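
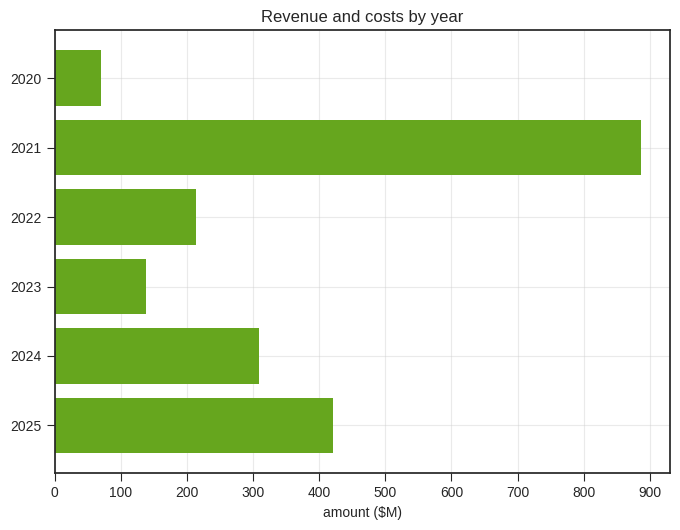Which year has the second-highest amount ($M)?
2025

Top 3: 2021 ≈ 900, 2025 ≈ 400, 2024 ≈ 300.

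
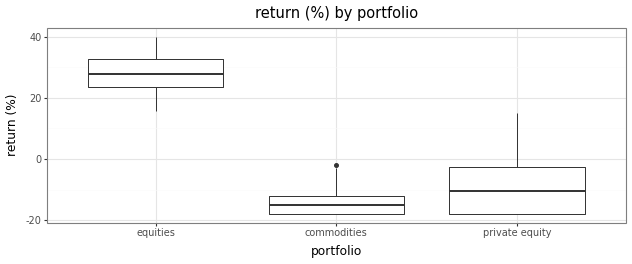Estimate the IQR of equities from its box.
≈ 10

Q3 ≈ 35, Q1 ≈ 25; IQR ≈ 10.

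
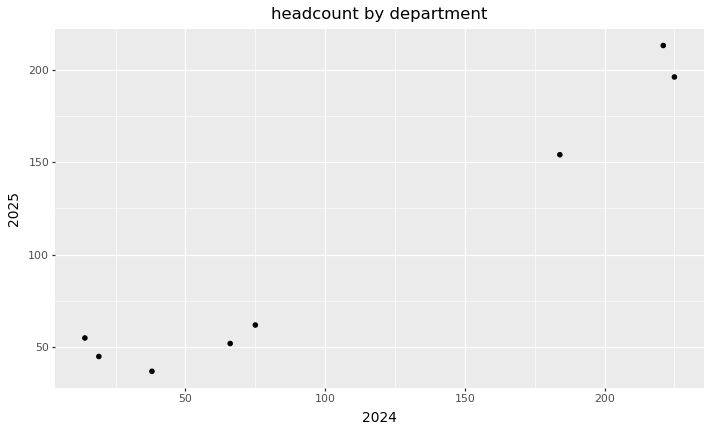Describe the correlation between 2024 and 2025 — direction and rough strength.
Points are positively correlated; strong (|r| ≈ 1.0).

positive, strong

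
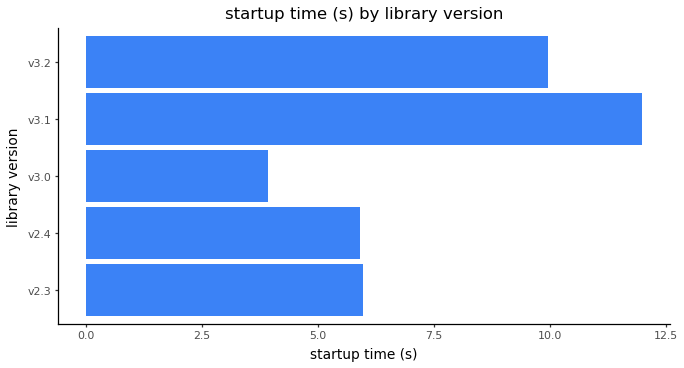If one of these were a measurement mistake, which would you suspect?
v3.1

v3.1 ≈ 12; the rest sit between ≈ 4 and ≈ 10.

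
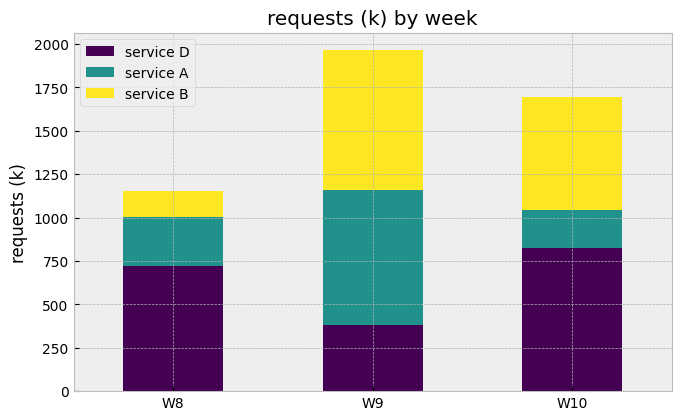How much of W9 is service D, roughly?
≈ 400

service D top ≈ 400, bottom ≈ 0; segment ≈ 400.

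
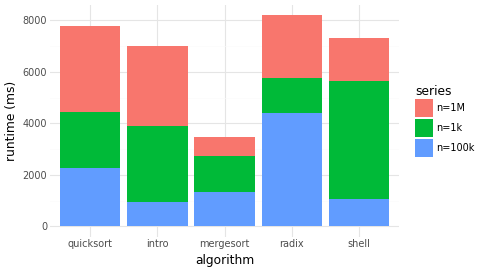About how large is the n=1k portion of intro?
n=1k top ≈ 4000, bottom ≈ 1000; segment ≈ 3000.

≈ 3000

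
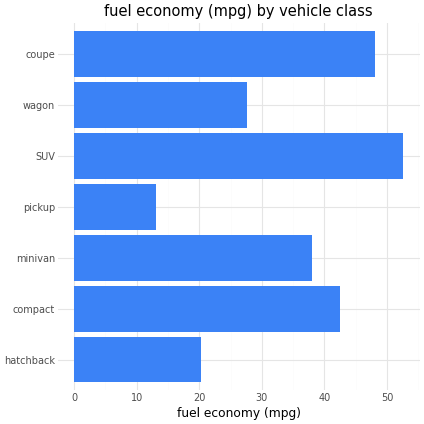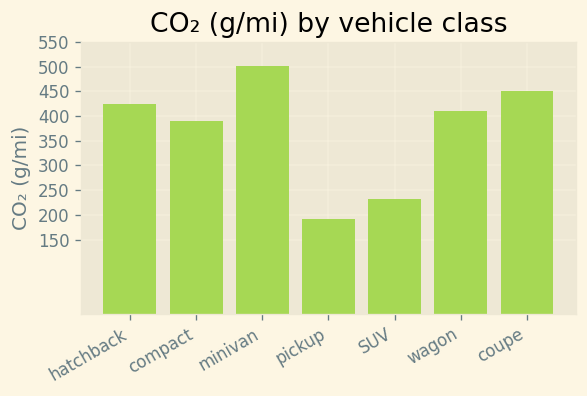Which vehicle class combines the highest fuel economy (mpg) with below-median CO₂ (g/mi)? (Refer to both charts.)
Chart 2 median CO₂ (g/mi) ≈ 400; below-median vehicle classes: compact, pickup, SUV. Among those, SUV has the highest fuel economy (mpg) (≈ 55).

SUV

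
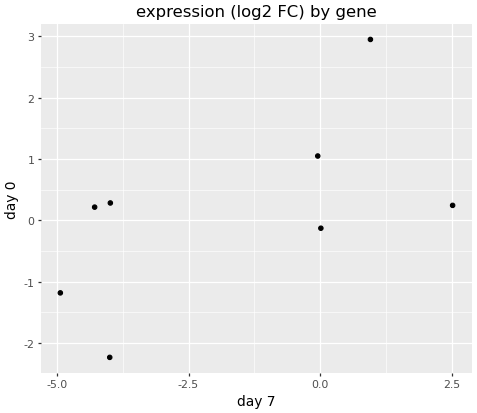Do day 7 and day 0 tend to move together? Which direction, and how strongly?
Points are positively correlated; moderate (|r| ≈ 0.6).

positive, moderate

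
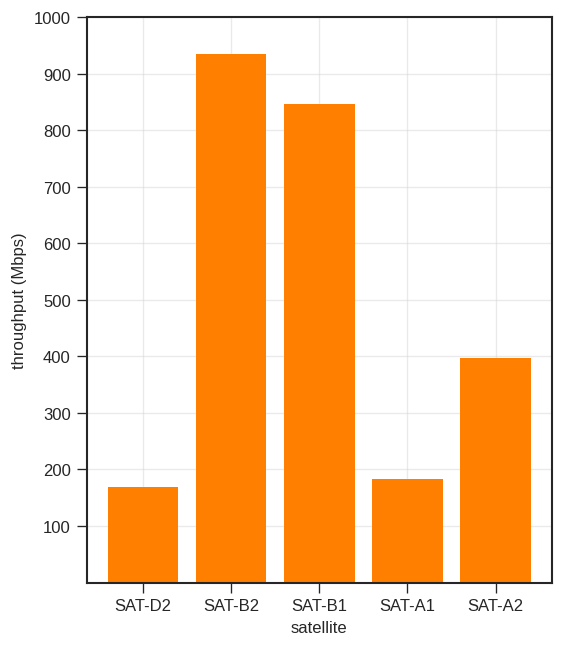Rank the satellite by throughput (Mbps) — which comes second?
Top 3: SAT-B2 ≈ 900, SAT-B1 ≈ 800, SAT-A2 ≈ 400.

SAT-B1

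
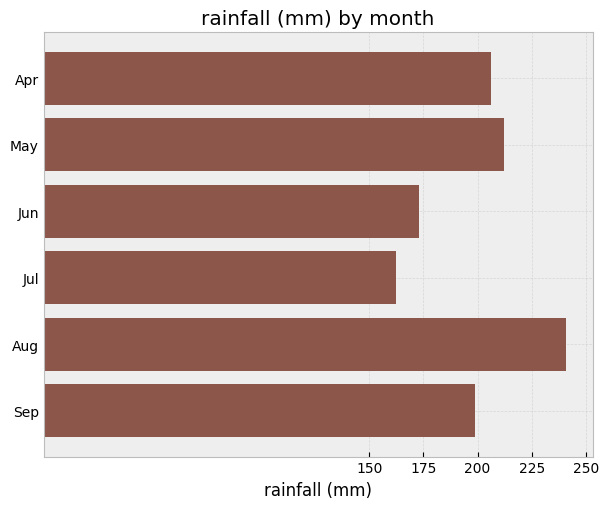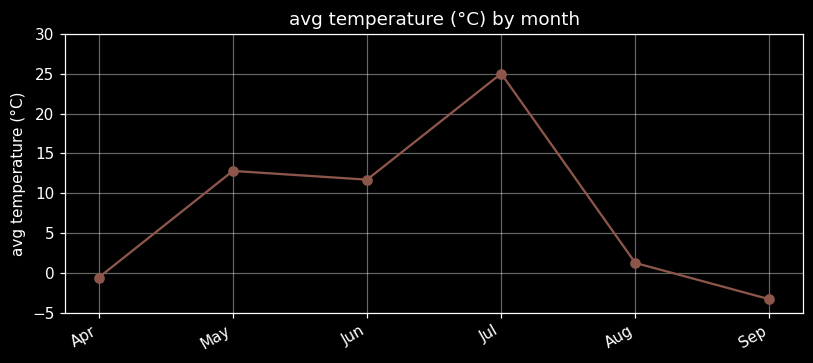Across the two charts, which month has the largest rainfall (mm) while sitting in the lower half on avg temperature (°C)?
Aug

Chart 2 median avg temperature (°C) ≈ 5; below-median months: Apr, Aug, Sep. Among those, Aug has the highest rainfall (mm) (≈ 250).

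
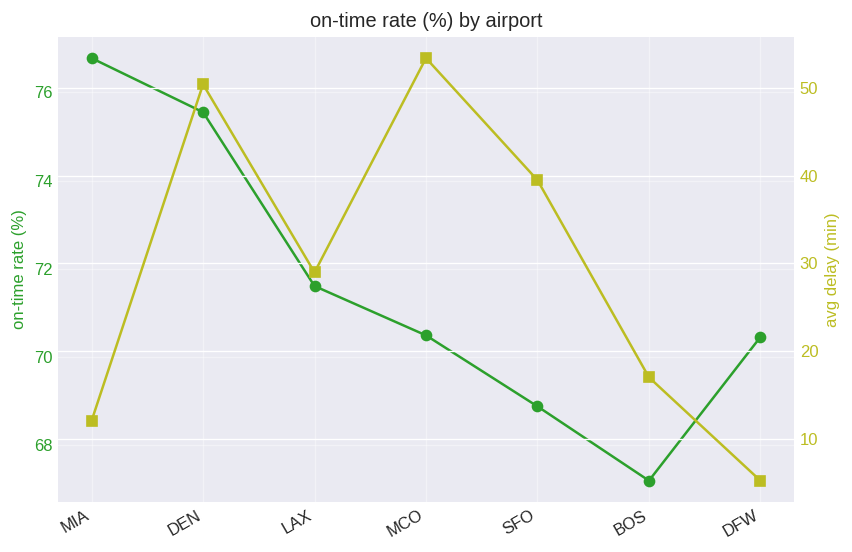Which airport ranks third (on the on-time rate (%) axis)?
LAX

Top 4 (on the on-time rate (%) axis): MIA ≈ 77, DEN ≈ 76, LAX ≈ 72, MCO ≈ 70.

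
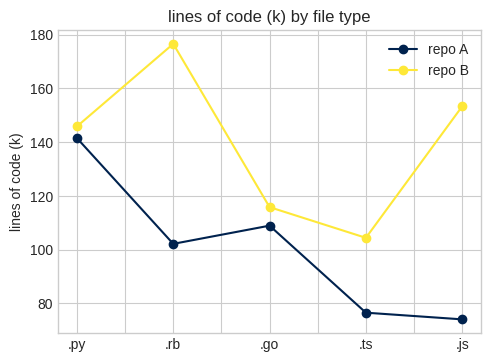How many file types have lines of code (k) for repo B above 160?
1

Above 160: .rb.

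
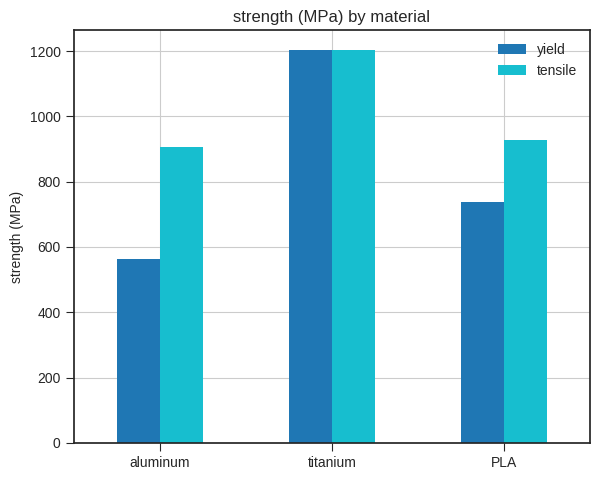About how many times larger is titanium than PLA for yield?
titanium ≈ 1200, PLA ≈ 800; 1200/800 ≈ 1.5.

≈ 1.5×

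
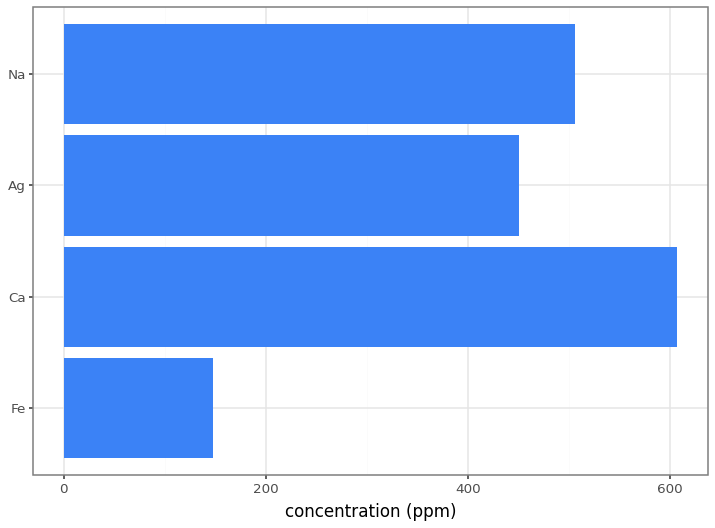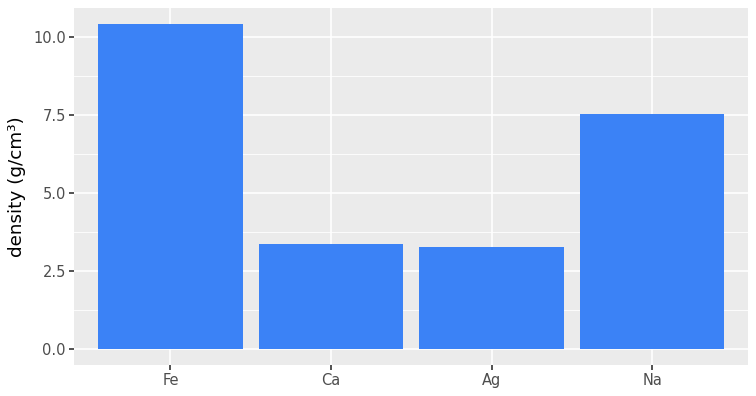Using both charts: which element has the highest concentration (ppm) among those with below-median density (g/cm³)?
Chart 2 median density (g/cm³) ≈ 5; below-median elements: Ca, Ag. Among those, Ca has the highest concentration (ppm) (≈ 600).

Ca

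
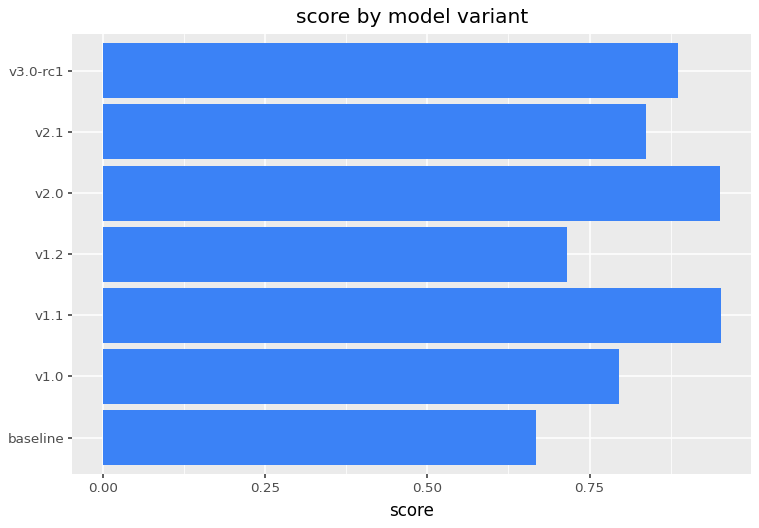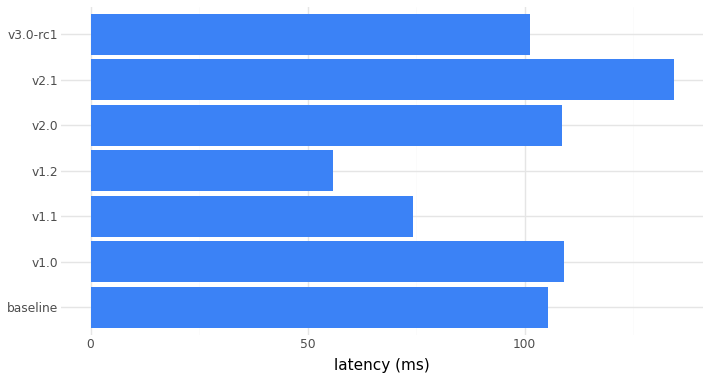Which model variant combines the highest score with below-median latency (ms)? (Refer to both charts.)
Chart 2 median latency (ms) ≈ 100; below-median model variants: v1.1, v1.2, v3.0-rc1. Among those, v1.1 has the highest score (≈ 1).

v1.1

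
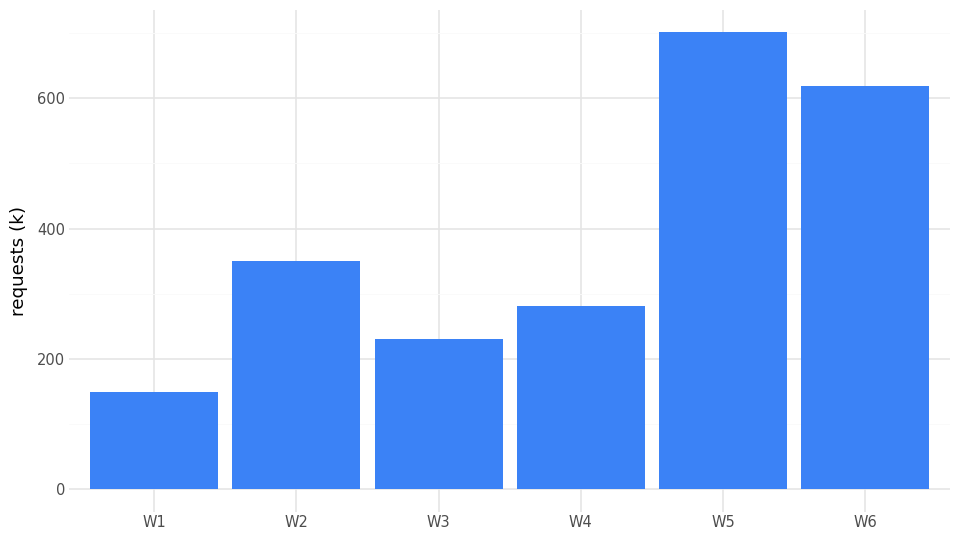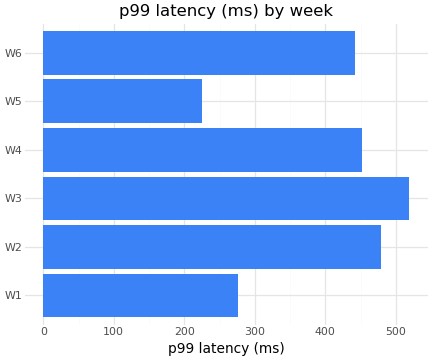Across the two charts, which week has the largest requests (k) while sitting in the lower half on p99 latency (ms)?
W5

Chart 2 median p99 latency (ms) ≈ 450; below-median weeks: W1, W5, W6. Among those, W5 has the highest requests (k) (≈ 700).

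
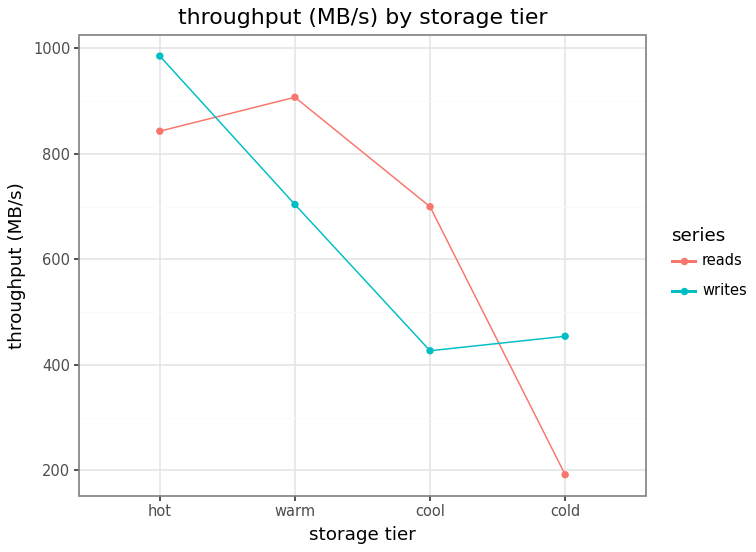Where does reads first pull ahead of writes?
warm

hot: reads ≈ 800 vs writes ≈ 1000 (not yet); warm: reads ≈ 900 vs writes ≈ 700 (first crossover).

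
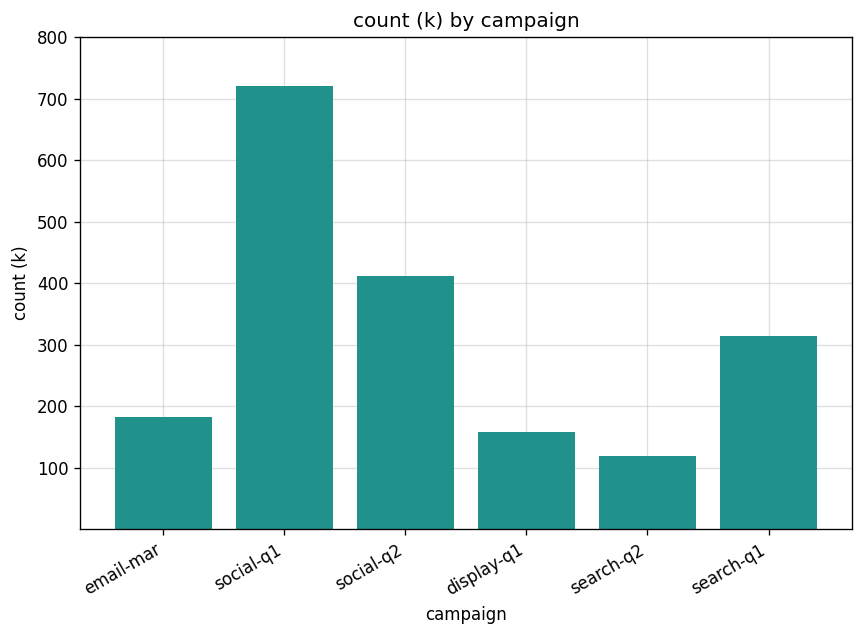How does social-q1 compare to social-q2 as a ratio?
social-q1 ≈ 700, social-q2 ≈ 400; 700/400 ≈ 1.75.

≈ 1.75×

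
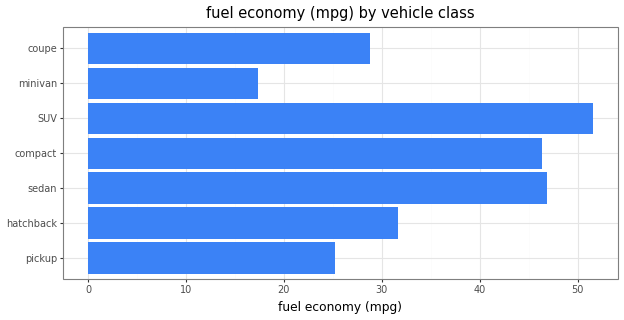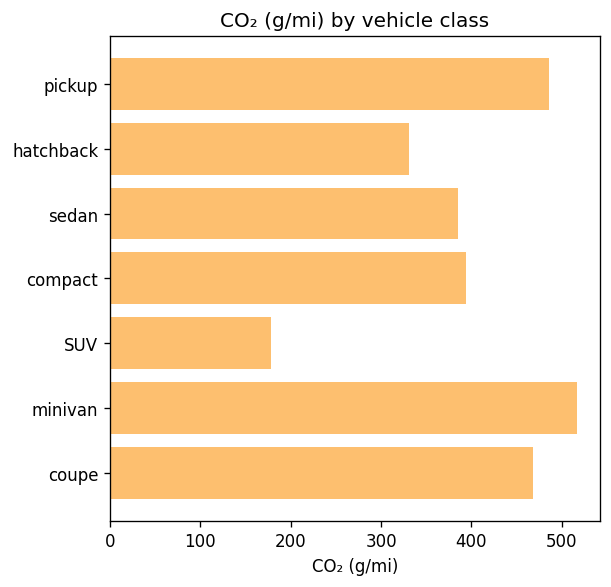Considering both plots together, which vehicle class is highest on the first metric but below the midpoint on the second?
Chart 2 median CO₂ (g/mi) ≈ 400; below-median vehicle classes: hatchback, sedan, SUV. Among those, SUV has the highest fuel economy (mpg) (≈ 50).

SUV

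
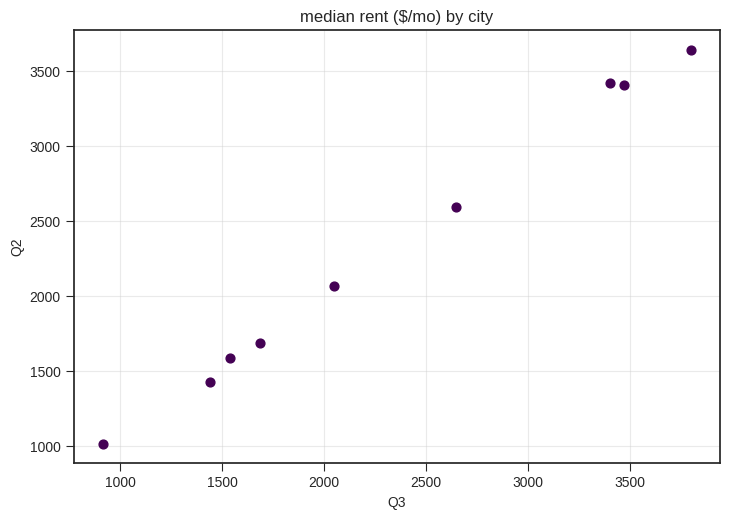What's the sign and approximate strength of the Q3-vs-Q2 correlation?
Points are positively correlated; strong (|r| ≈ 1.0).

positive, strong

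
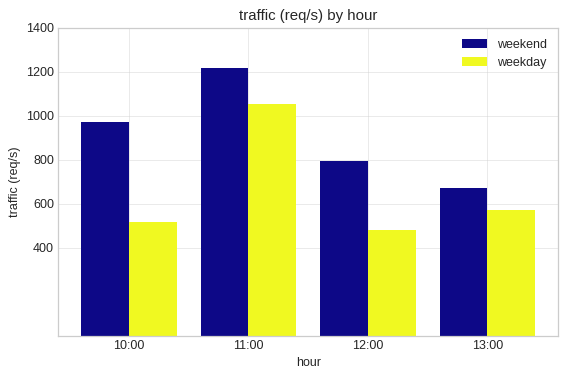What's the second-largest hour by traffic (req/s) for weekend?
Top 3 for weekend: 11:00 ≈ 1200, 10:00 ≈ 1000, 12:00 ≈ 800.

10:00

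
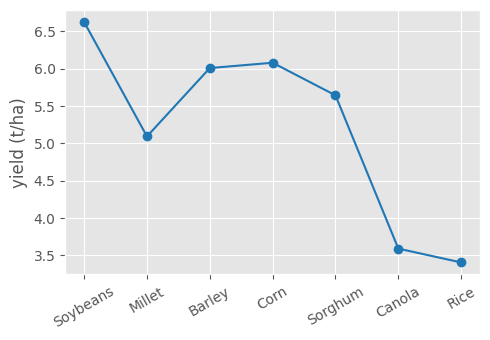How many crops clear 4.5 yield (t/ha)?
Above 4.5: Soybeans, Millet, Barley, Corn, Sorghum.

5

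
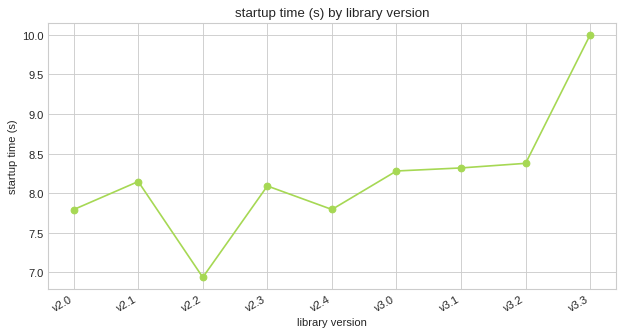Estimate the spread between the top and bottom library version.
Max v3.3 ≈ 10.0, min v2.2 ≈ 7.0; range ≈ 3.0.

≈ 3.0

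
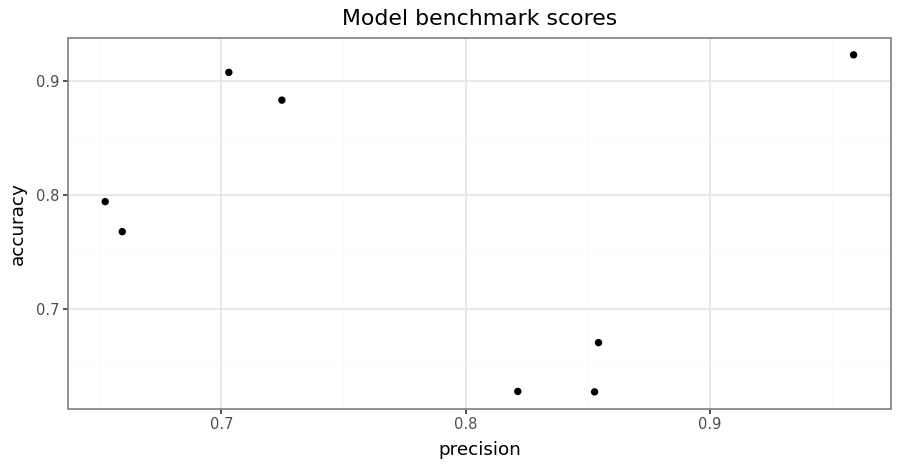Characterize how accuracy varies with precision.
Points are roughly uncorrelated; weak (|r| ≈ 0.2).

no clear correlation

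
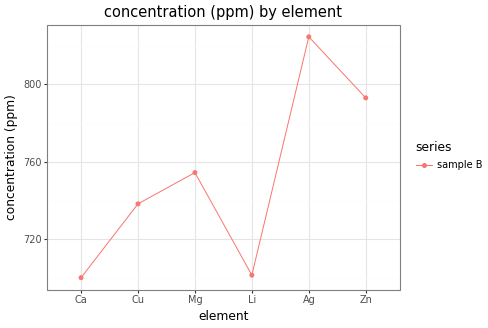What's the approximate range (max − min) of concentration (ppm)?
Max Ag ≈ 820, min Ca ≈ 700; range ≈ 120.

≈ 120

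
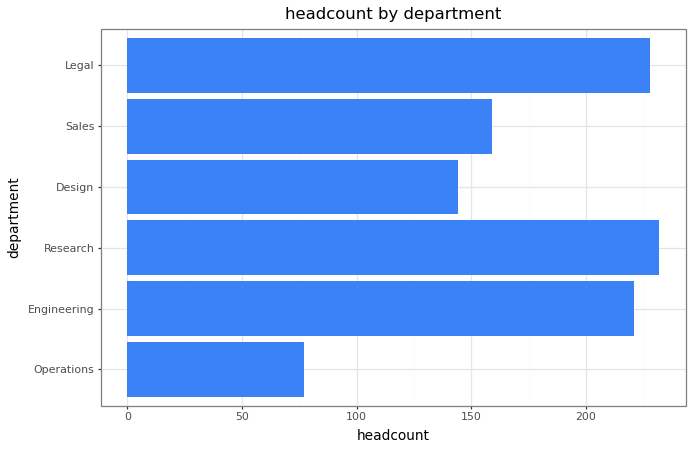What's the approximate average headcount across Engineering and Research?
(220 + 240) / 2 ≈ 230.

≈ 230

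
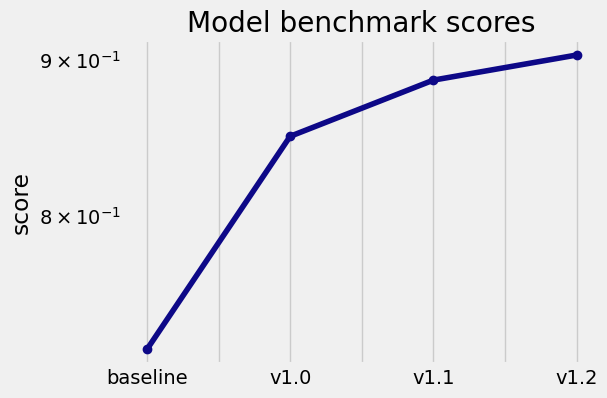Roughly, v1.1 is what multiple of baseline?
≈ 1.22×

v1.1 ≈ 0.88, baseline ≈ 0.72; 0.88/0.72 ≈ 1.22.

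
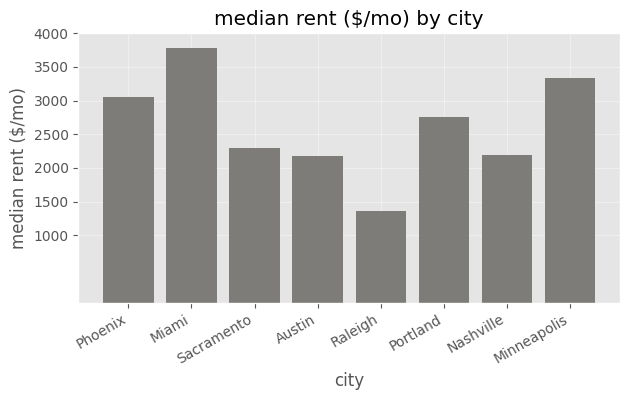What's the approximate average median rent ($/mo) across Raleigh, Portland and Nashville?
(1500 + 3000 + 2000) / 3 ≈ 2167.

≈ 2167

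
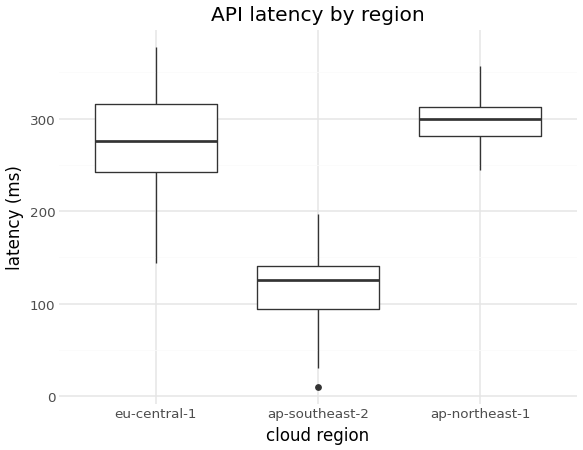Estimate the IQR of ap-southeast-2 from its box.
Q3 ≈ 140, Q1 ≈ 100; IQR ≈ 40.

≈ 40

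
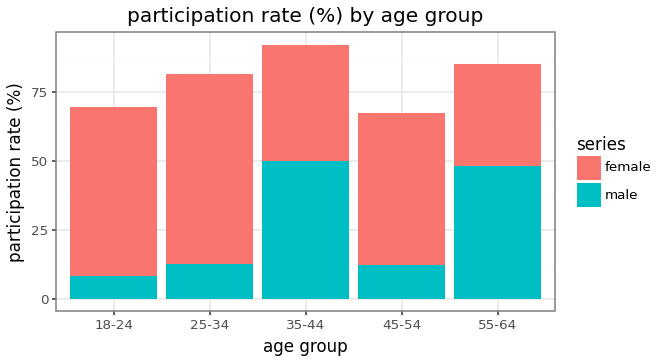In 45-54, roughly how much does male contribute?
≈ 10

male top ≈ 10, bottom ≈ 0; segment ≈ 10.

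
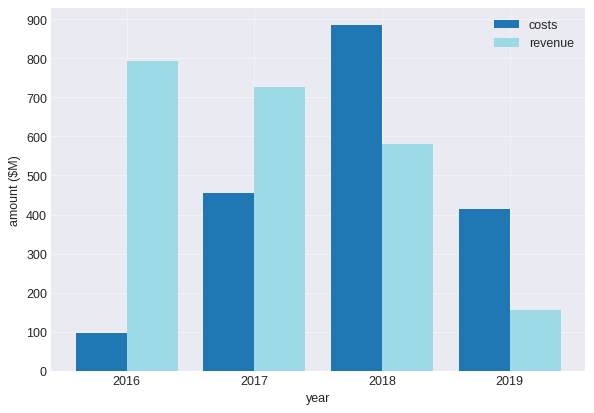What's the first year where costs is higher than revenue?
2018

2017: costs ≈ 500 vs revenue ≈ 700 (not yet); 2018: costs ≈ 900 vs revenue ≈ 600 (first crossover).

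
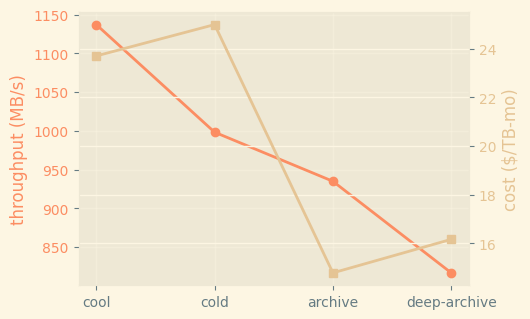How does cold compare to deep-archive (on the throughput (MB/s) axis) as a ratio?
≈ 1.25×

cold ≈ 1000, deep-archive ≈ 800; 1000/800 ≈ 1.25.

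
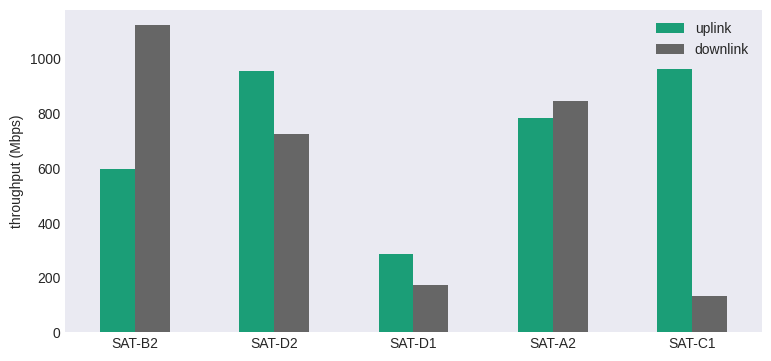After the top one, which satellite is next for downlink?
Top 3 for downlink: SAT-B2 ≈ 1100, SAT-A2 ≈ 800, SAT-D2 ≈ 700.

SAT-A2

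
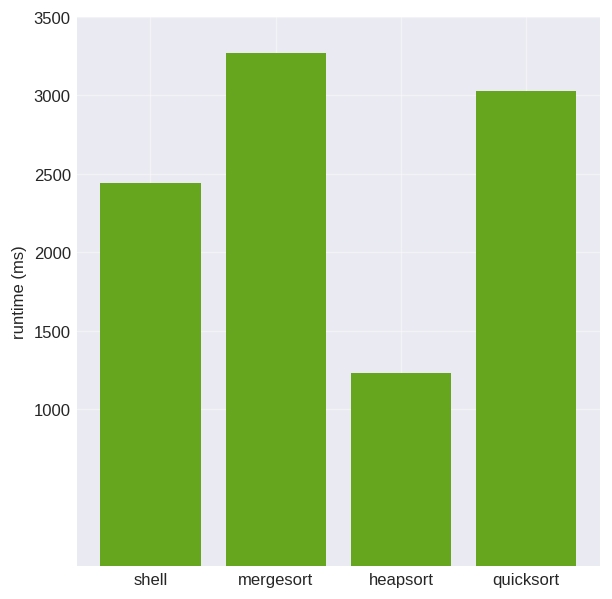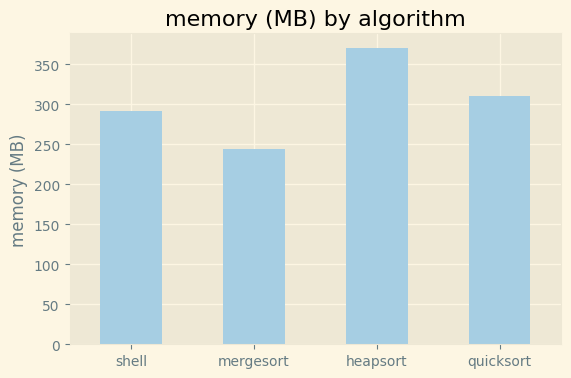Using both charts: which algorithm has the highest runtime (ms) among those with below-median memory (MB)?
Chart 2 median memory (MB) ≈ 300; below-median algorithms: shell, mergesort. Among those, mergesort has the highest runtime (ms) (≈ 3500).

mergesort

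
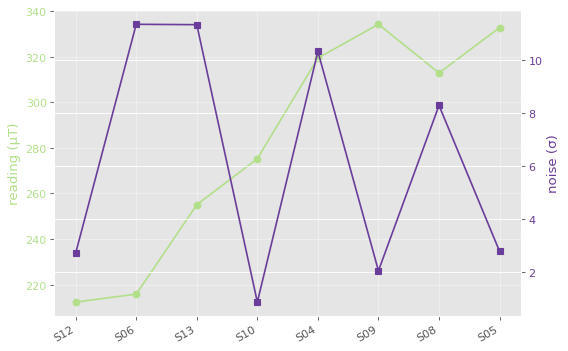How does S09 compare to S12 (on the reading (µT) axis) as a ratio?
≈ 1.55×

S09 ≈ 340, S12 ≈ 220; 340/220 ≈ 1.55.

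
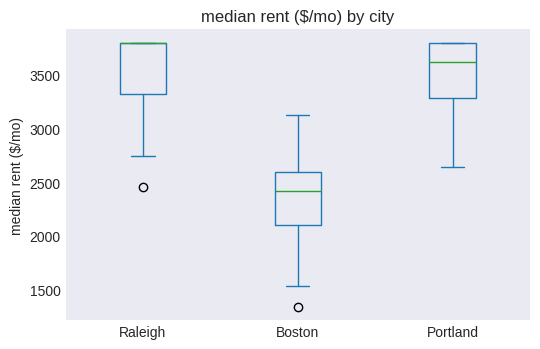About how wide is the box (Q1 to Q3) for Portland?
≈ 600

Q3 ≈ 3800, Q1 ≈ 3200; IQR ≈ 600.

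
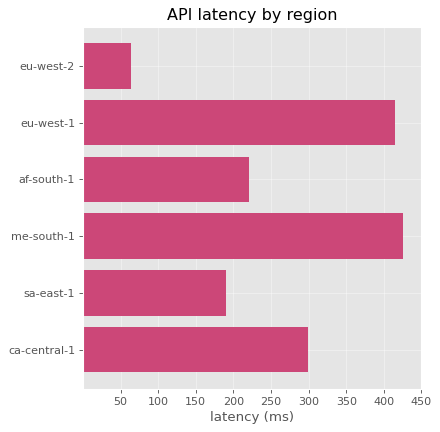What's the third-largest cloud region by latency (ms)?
Top 4: me-south-1 ≈ 450, eu-west-1 ≈ 400, ca-central-1 ≈ 300, af-south-1 ≈ 200.

ca-central-1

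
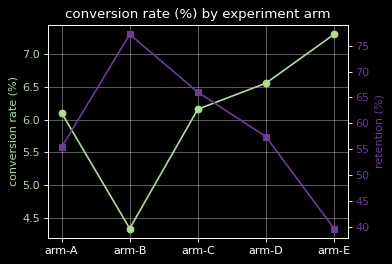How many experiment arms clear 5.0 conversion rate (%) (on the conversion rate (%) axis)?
4

Above 5.0: arm-A, arm-C, arm-D, arm-E.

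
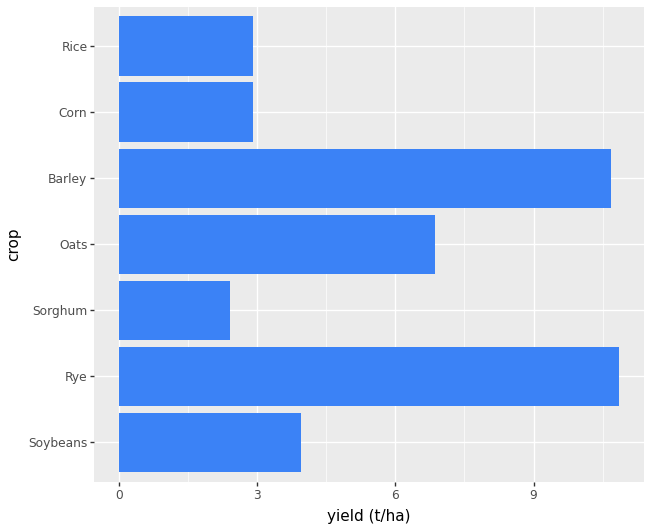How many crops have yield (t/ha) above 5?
Above 5: Rye, Oats, Barley.

3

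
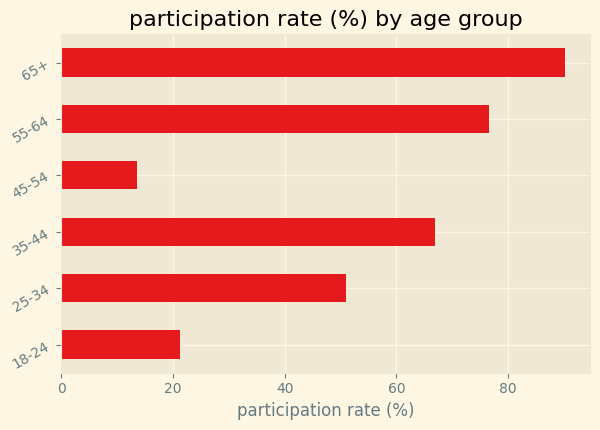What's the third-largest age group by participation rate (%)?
35-44

Top 4: 65+ ≈ 90, 55-64 ≈ 80, 35-44 ≈ 70, 25-34 ≈ 50.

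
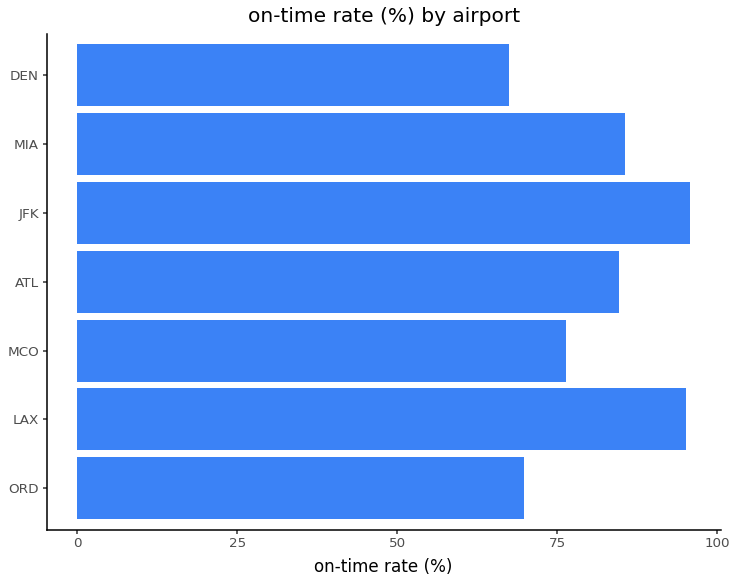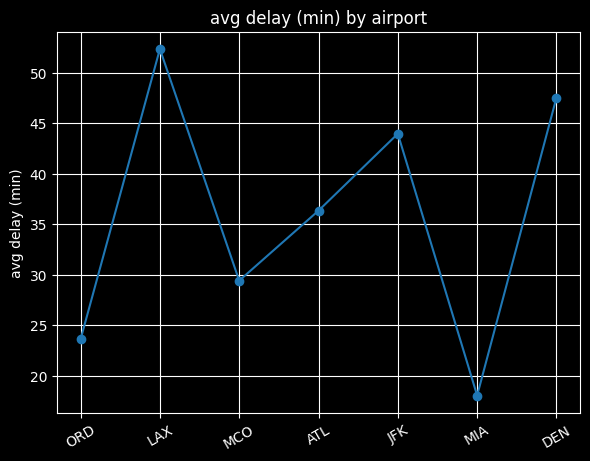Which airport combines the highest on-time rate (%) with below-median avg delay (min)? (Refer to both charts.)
Chart 2 median avg delay (min) ≈ 35; below-median airports: ORD, MCO, MIA. Among those, MIA has the highest on-time rate (%) (≈ 90).

MIA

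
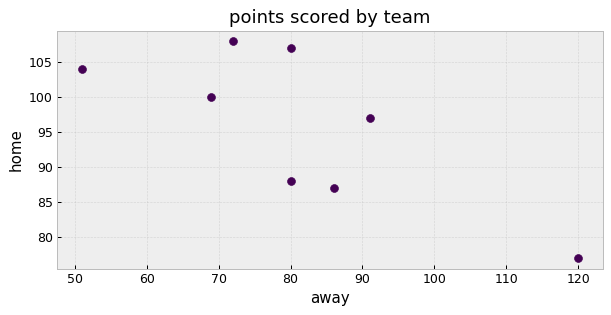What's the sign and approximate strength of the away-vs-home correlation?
Points are negatively correlated; strong (|r| ≈ 0.8).

negative, strong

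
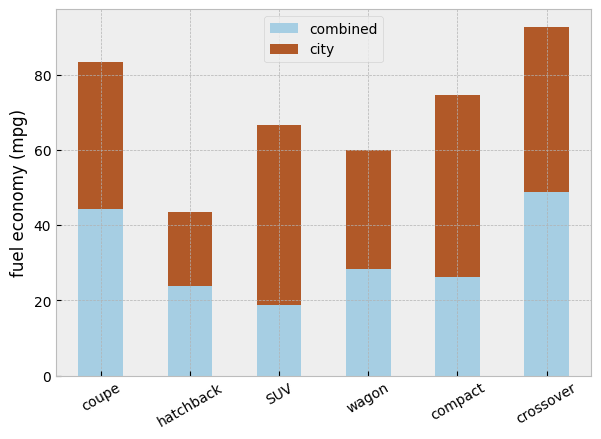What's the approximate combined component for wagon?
combined top ≈ 30, bottom ≈ 0; segment ≈ 30.

≈ 30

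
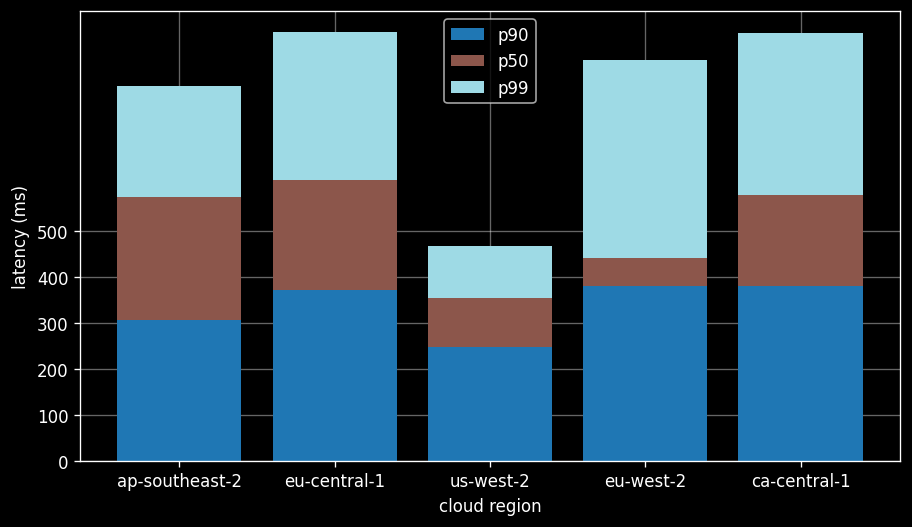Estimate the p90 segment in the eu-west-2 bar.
≈ 400

p90 top ≈ 400, bottom ≈ 0; segment ≈ 400.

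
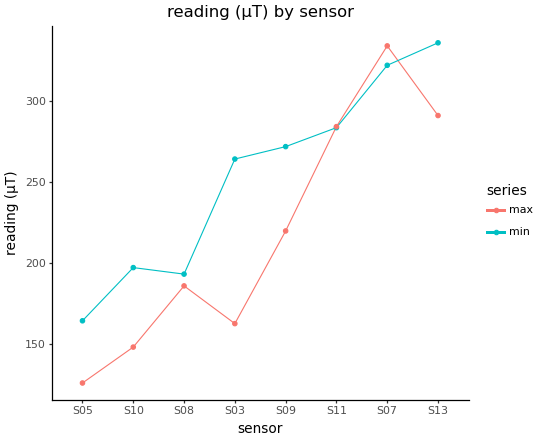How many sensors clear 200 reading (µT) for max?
Above 200: S09, S11, S07, S13.

4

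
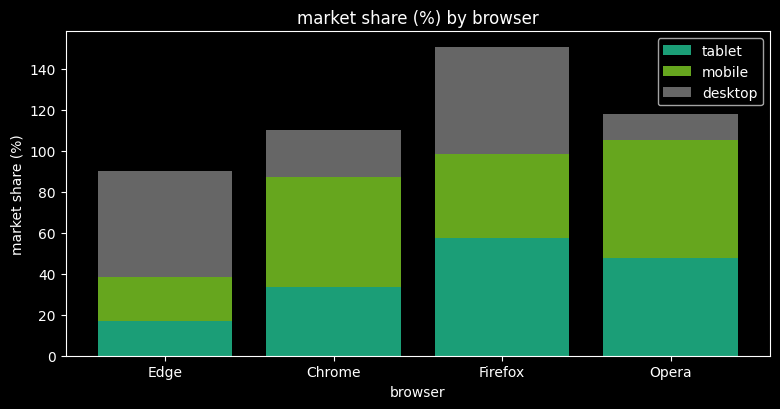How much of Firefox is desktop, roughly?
≈ 60

desktop top ≈ 160, bottom ≈ 100; segment ≈ 60.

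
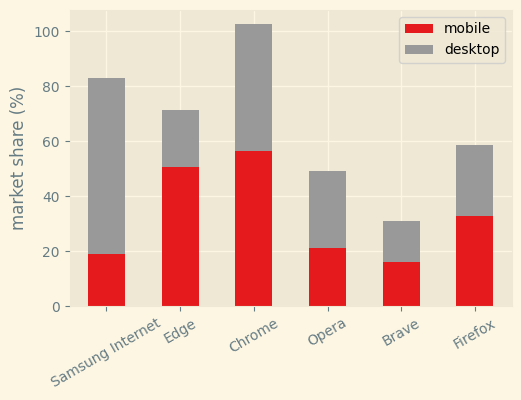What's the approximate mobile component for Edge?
≈ 50

mobile top ≈ 50, bottom ≈ 0; segment ≈ 50.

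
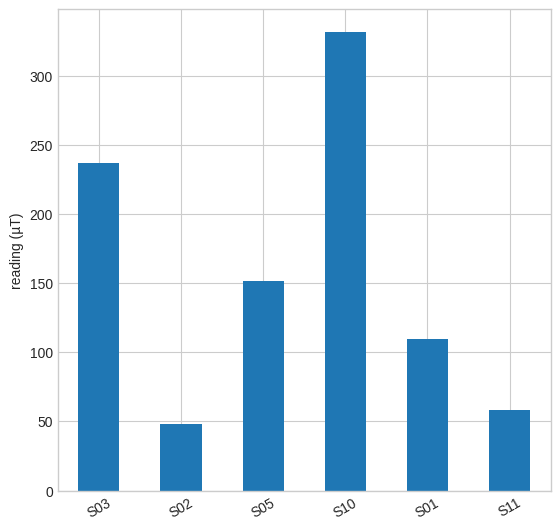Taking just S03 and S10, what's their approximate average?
≈ 300

(250 + 350) / 2 ≈ 300.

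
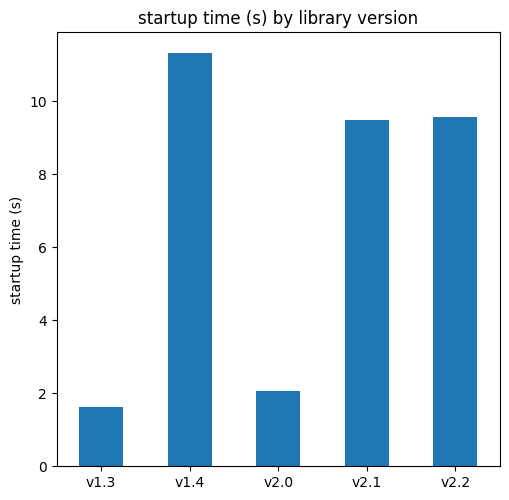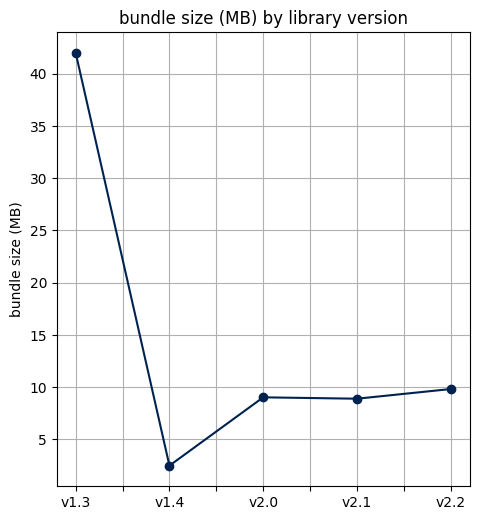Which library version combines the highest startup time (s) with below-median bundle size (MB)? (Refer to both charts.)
v1.4

Chart 2 median bundle size (MB) ≈ 10; below-median library versions: v1.4, v2.1. Among those, v1.4 has the highest startup time (s) (≈ 12).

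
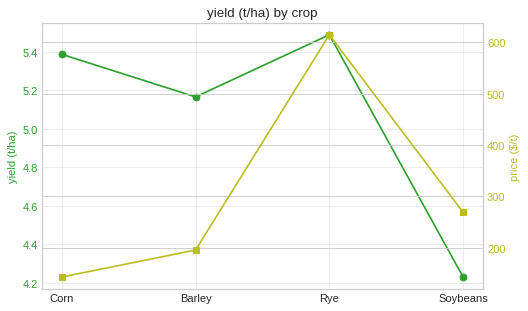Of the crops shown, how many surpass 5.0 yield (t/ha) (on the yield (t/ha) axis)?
3

Above 5.0: Corn, Barley, Rye.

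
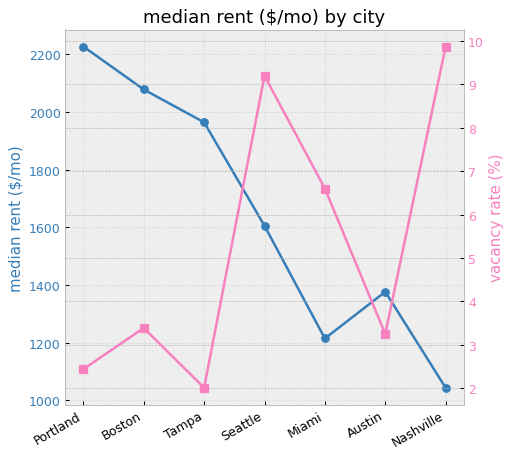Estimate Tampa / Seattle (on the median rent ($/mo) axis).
≈ 1.25×

Tampa ≈ 2000, Seattle ≈ 1600; 2000/1600 ≈ 1.25.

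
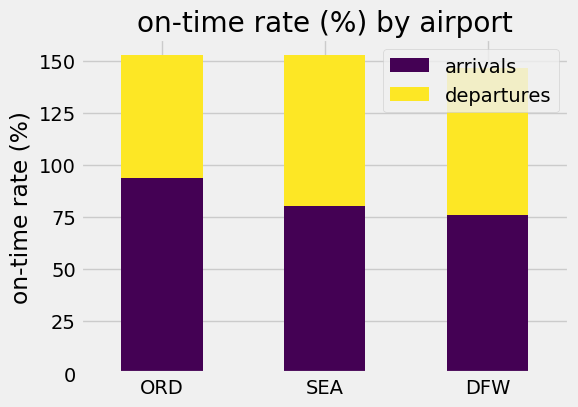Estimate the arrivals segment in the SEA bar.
arrivals top ≈ 80, bottom ≈ 0; segment ≈ 80.

≈ 80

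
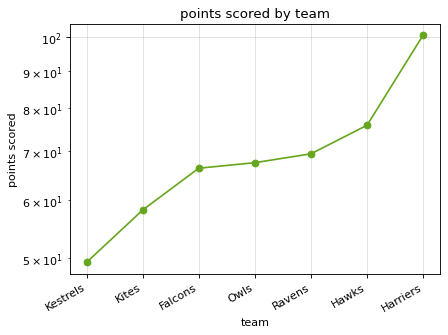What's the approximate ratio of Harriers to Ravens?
≈ 1.43×

Harriers ≈ 100, Ravens ≈ 70; 100/70 ≈ 1.43.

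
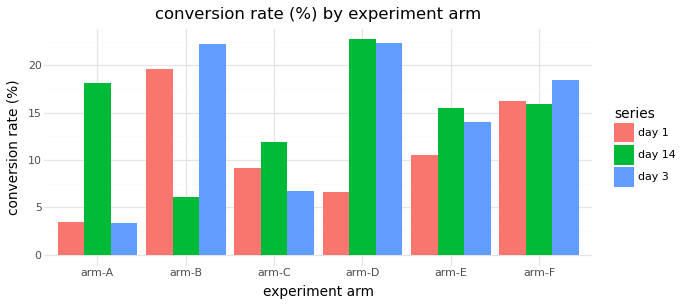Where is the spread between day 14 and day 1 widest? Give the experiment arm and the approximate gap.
arm-D: day 14 ≈ 22, day 1 ≈ 6 → gap ≈ 16. Next-largest (arm-A) is only ≈ 14.

arm-D, ≈ 16 %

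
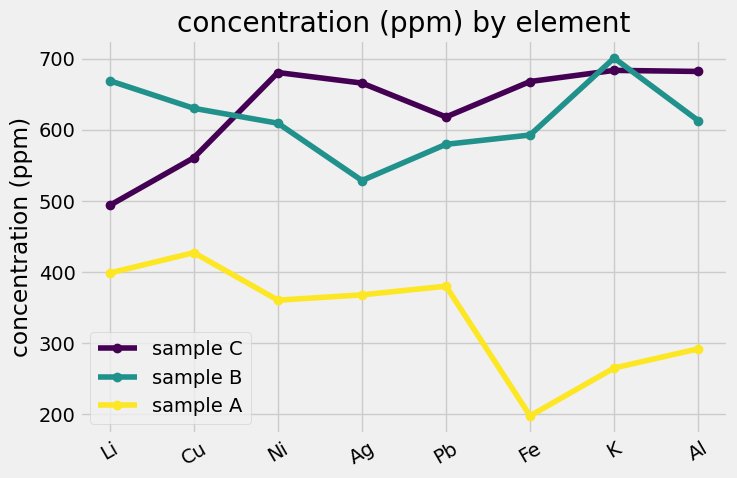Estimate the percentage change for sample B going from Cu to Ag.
≈ -15.4%

Cu ≈ 650, Ag ≈ 550; (550 − 650) / 650 ≈ -15.4%.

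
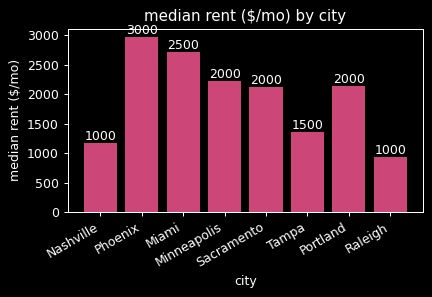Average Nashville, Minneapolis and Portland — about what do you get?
(1000 + 2000 + 2000) / 3 ≈ 1667.

≈ 1667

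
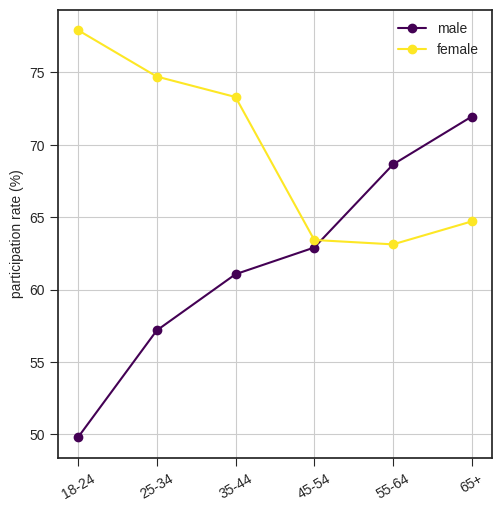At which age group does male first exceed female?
45-54: male ≈ 65 vs female ≈ 65 (not yet); 55-64: male ≈ 70 vs female ≈ 65 (first crossover).

55-64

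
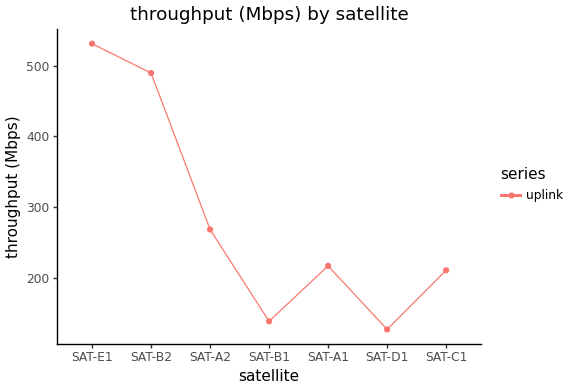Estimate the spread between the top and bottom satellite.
≈ 400

Max SAT-E1 ≈ 550, min SAT-D1 ≈ 150; range ≈ 400.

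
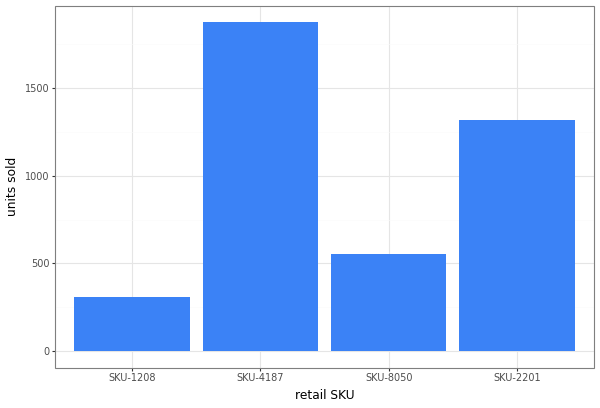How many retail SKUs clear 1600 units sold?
1

Above 1600: SKU-4187.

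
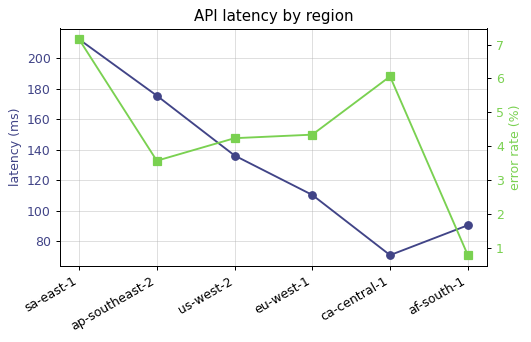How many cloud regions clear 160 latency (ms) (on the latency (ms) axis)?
Above 160: sa-east-1, ap-southeast-2.

2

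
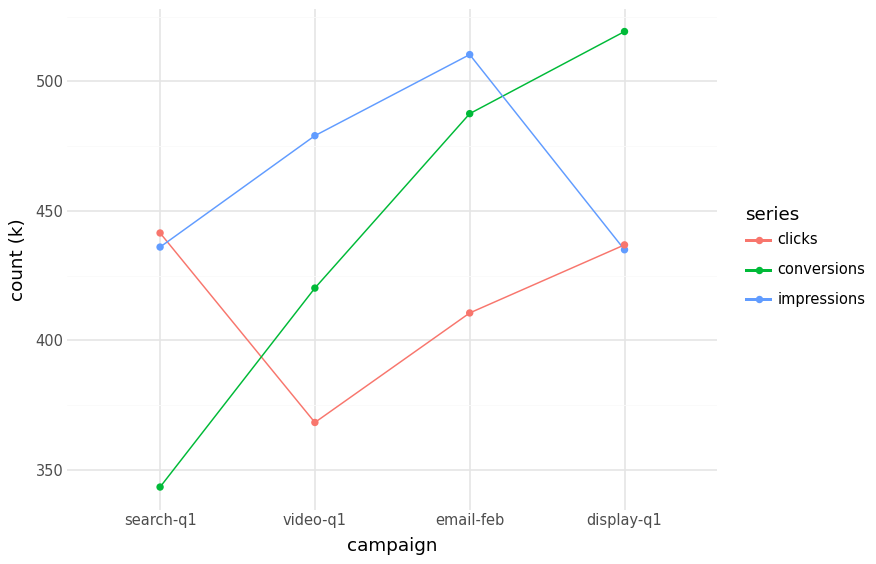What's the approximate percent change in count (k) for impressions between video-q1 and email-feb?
video-q1 ≈ 480, email-feb ≈ 520; (520 − 480) / 480 ≈ +8.3%.

≈ +8.3%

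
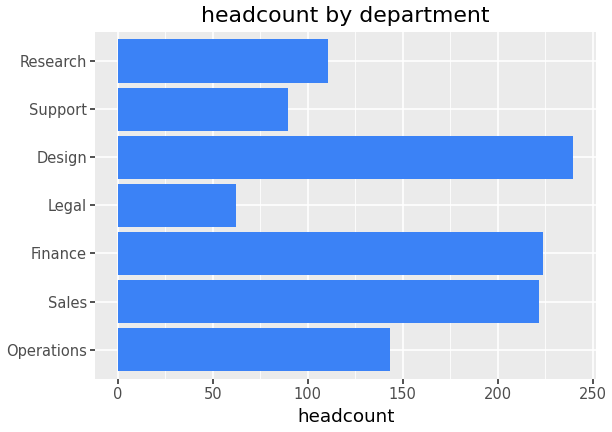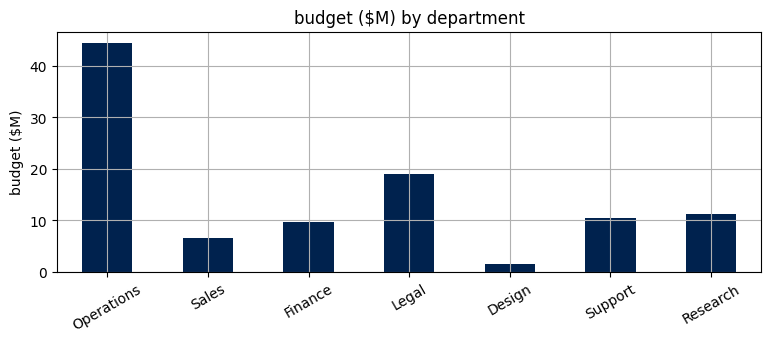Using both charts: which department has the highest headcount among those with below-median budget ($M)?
Design

Chart 2 median budget ($M) ≈ 10; below-median departments: Sales, Finance, Design. Among those, Design has the highest headcount (≈ 250).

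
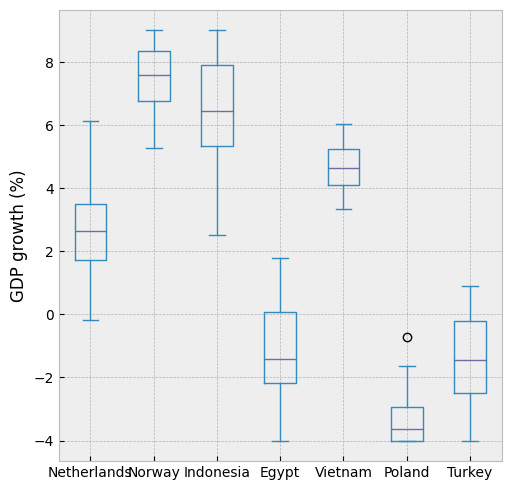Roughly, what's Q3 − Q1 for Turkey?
Q3 ≈ 0, Q1 ≈ -2; IQR ≈ 2.

≈ 2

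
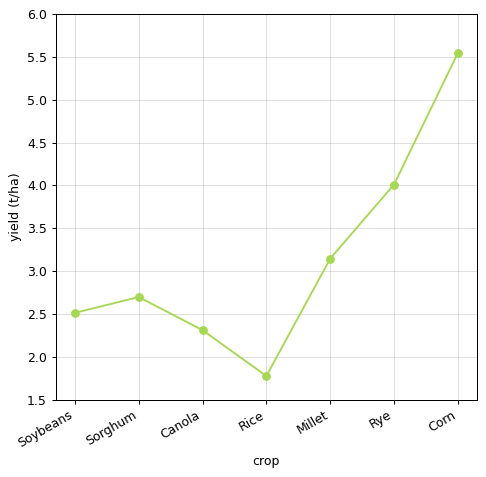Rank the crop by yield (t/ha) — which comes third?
Top 4: Corn ≈ 5.5, Rye ≈ 4.0, Millet ≈ 3.0, Sorghum ≈ 2.5.

Millet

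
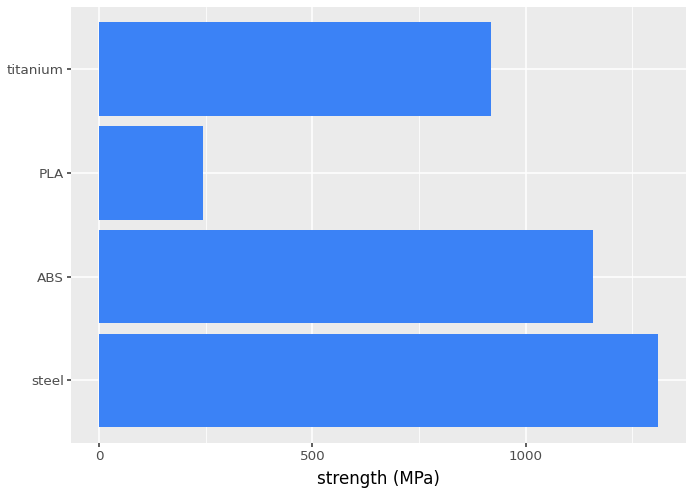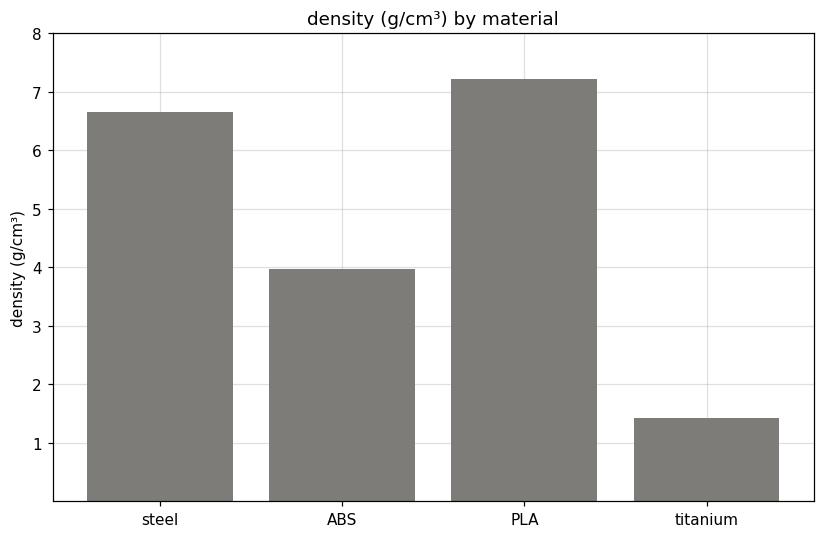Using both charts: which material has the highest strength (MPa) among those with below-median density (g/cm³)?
Chart 2 median density (g/cm³) ≈ 5; below-median materials: ABS, titanium. Among those, ABS has the highest strength (MPa) (≈ 1200).

ABS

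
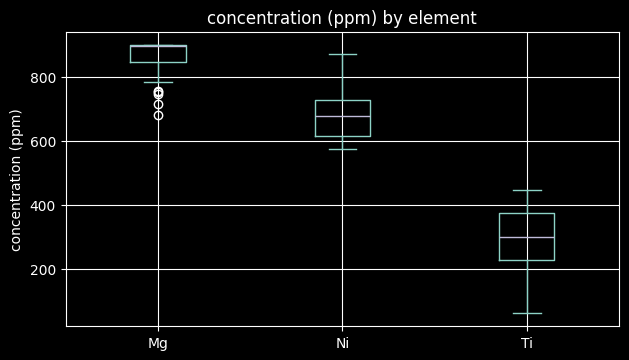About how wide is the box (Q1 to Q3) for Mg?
≈ 50

Q3 ≈ 900, Q1 ≈ 850; IQR ≈ 50.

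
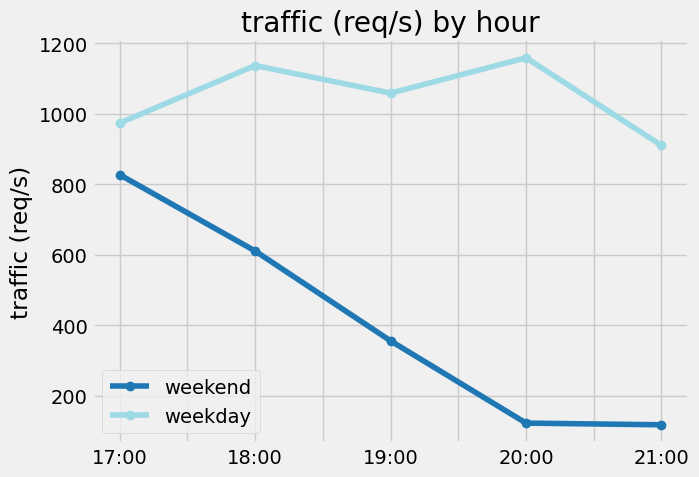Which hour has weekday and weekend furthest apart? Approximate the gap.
20:00, ≈ 1100 req/s

20:00: weekday ≈ 1200, weekend ≈ 100 → gap ≈ 1100. Next-largest (21:00) is only ≈ 800.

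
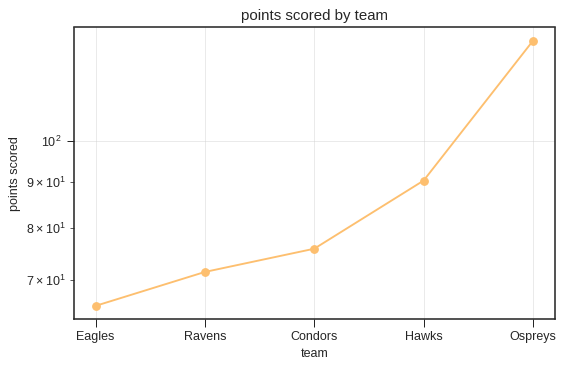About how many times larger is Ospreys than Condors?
≈ 1.62×

Ospreys ≈ 130, Condors ≈ 80; 130/80 ≈ 1.62.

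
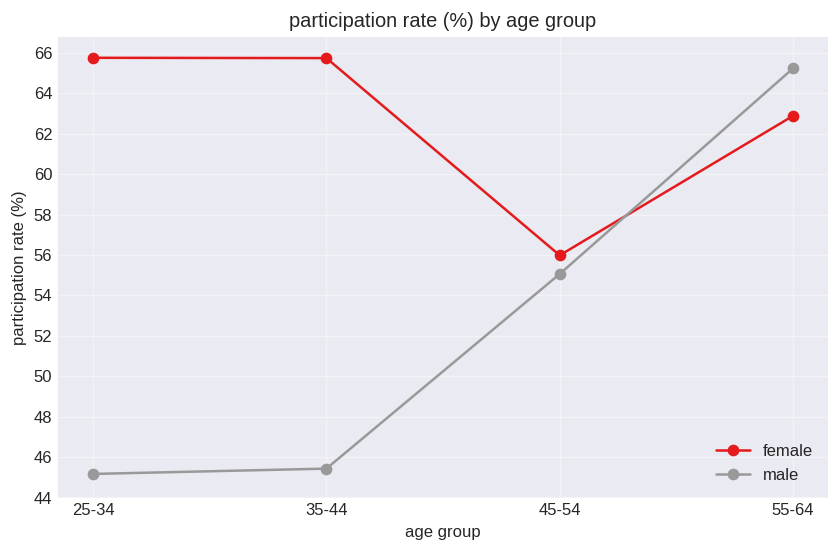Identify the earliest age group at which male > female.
55-64

45-54: male ≈ 56 vs female ≈ 56 (not yet); 55-64: male ≈ 66 vs female ≈ 62 (first crossover).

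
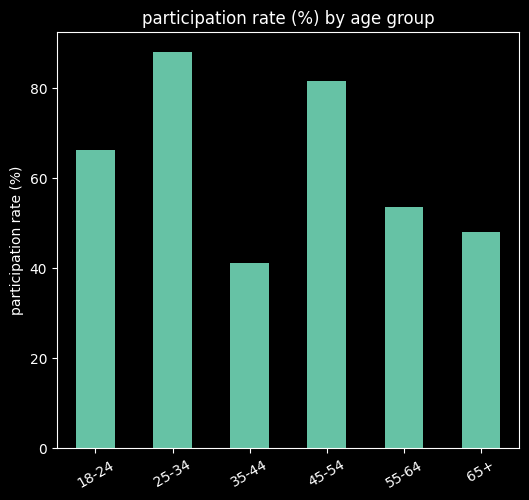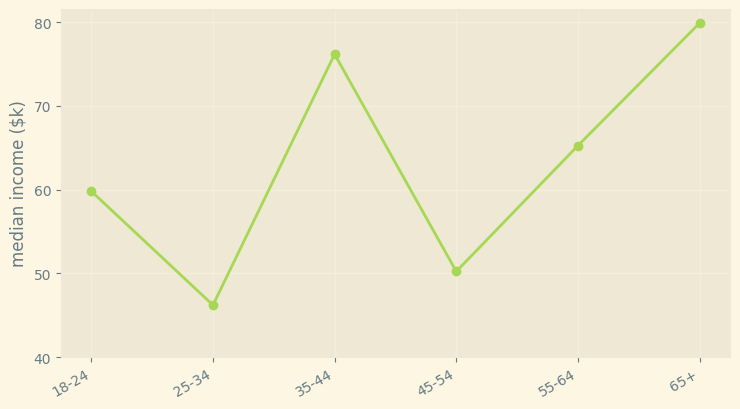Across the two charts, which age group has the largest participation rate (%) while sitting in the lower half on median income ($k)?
25-34

Chart 2 median median income ($k) ≈ 60; below-median age groups: 18-24, 25-34, 45-54. Among those, 25-34 has the highest participation rate (%) (≈ 90).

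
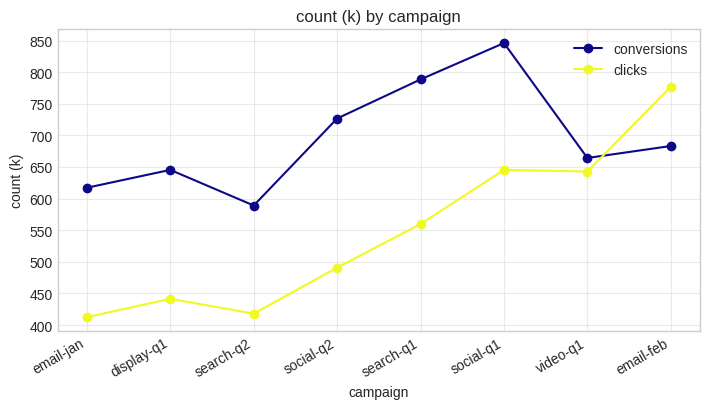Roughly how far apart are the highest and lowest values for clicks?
Max email-feb ≈ 800, min email-jan ≈ 400; range ≈ 400.

≈ 400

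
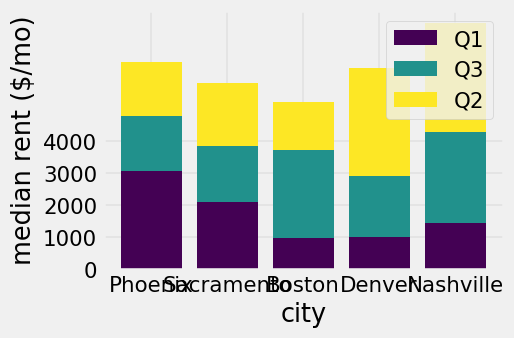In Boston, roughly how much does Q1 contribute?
≈ 1000

Q1 top ≈ 1000, bottom ≈ 0; segment ≈ 1000.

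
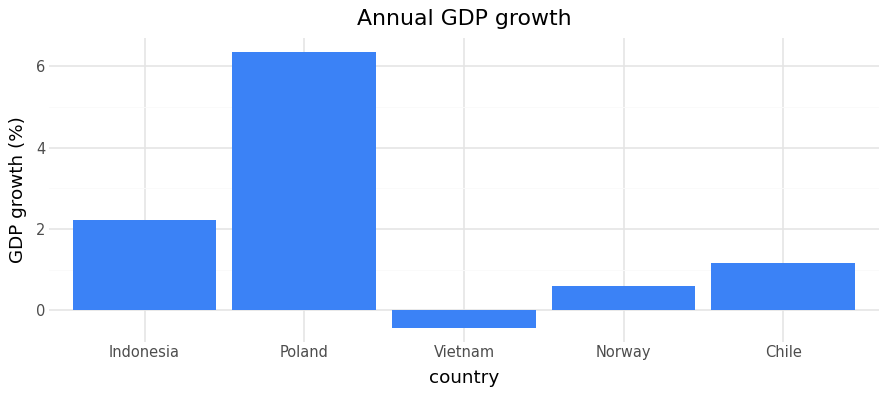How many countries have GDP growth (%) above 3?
Above 3: Poland.

1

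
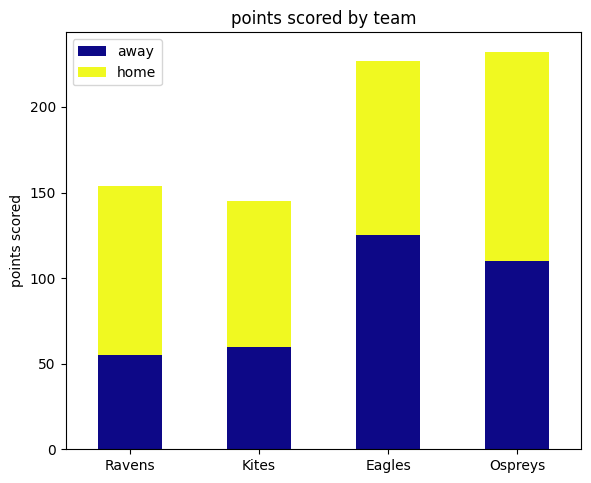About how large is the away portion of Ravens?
≈ 60

away top ≈ 60, bottom ≈ 0; segment ≈ 60.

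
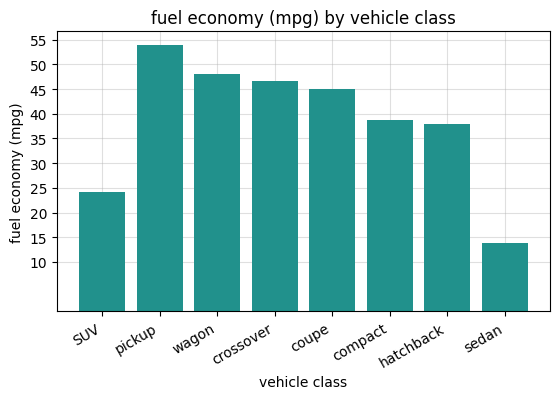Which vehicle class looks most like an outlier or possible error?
sedan

sedan ≈ 15; the rest sit between ≈ 25 and ≈ 55.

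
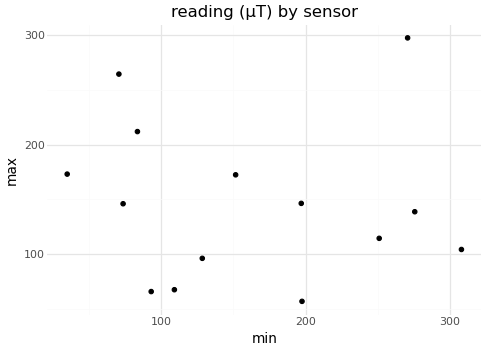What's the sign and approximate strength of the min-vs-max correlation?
Points are roughly uncorrelated; weak (|r| ≈ 0.1).

no clear correlation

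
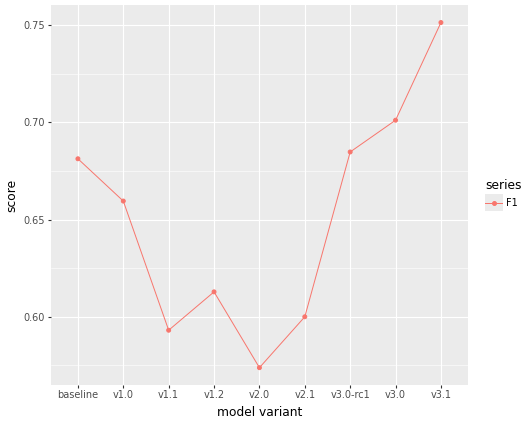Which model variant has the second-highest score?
v3.0

Top 3: v3.1 ≈ 0.76, v3.0 ≈ 0.70, v3.0-rc1 ≈ 0.68.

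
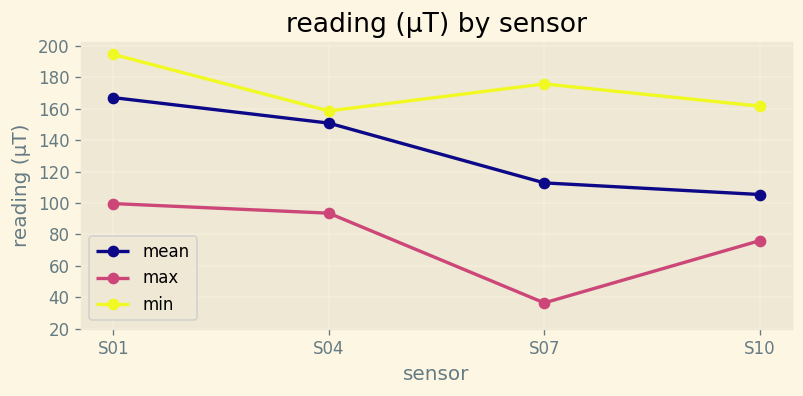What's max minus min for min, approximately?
Max S01 ≈ 200, min S04 ≈ 160; range ≈ 40.

≈ 40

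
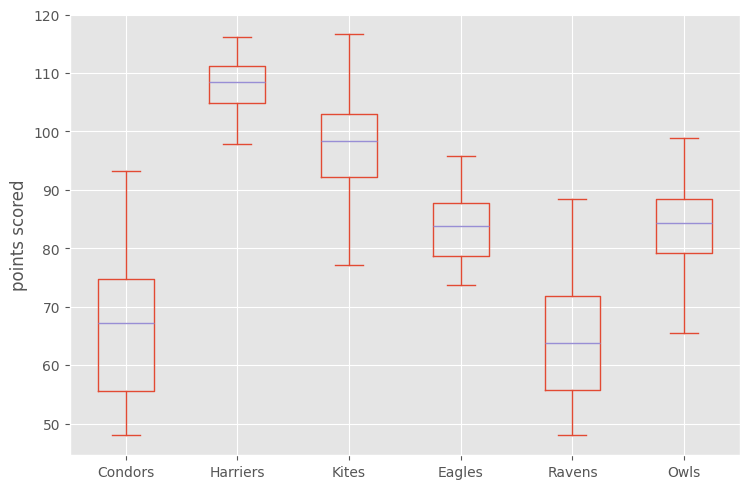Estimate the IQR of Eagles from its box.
≈ 10

Q3 ≈ 90, Q1 ≈ 80; IQR ≈ 10.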